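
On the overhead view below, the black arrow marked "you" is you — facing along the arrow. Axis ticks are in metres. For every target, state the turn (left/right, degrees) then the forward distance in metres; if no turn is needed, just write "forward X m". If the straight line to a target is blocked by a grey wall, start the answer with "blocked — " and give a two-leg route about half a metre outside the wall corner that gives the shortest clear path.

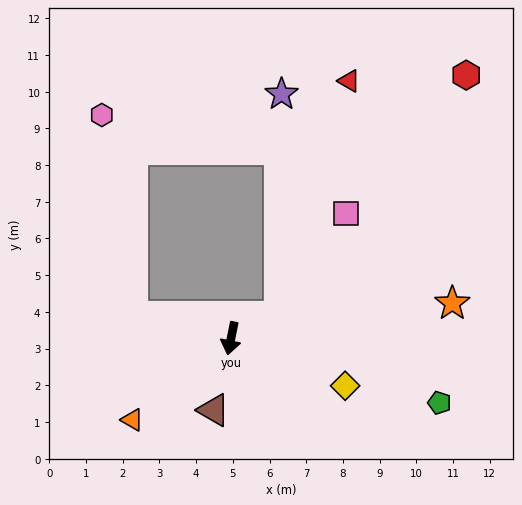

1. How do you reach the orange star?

turn left 110°, forward 6.1 m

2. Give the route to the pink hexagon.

blocked — turn right 91°, forward 2.7 m, then turn right 69°, forward 5.6 m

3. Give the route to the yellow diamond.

turn left 79°, forward 3.4 m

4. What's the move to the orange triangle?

turn right 39°, forward 3.5 m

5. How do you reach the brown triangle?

turn right 2°, forward 2.0 m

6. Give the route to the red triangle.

blocked — turn left 126°, forward 1.5 m, then turn left 49°, forward 6.7 m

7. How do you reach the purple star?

blocked — turn left 126°, forward 1.5 m, then turn left 65°, forward 6.1 m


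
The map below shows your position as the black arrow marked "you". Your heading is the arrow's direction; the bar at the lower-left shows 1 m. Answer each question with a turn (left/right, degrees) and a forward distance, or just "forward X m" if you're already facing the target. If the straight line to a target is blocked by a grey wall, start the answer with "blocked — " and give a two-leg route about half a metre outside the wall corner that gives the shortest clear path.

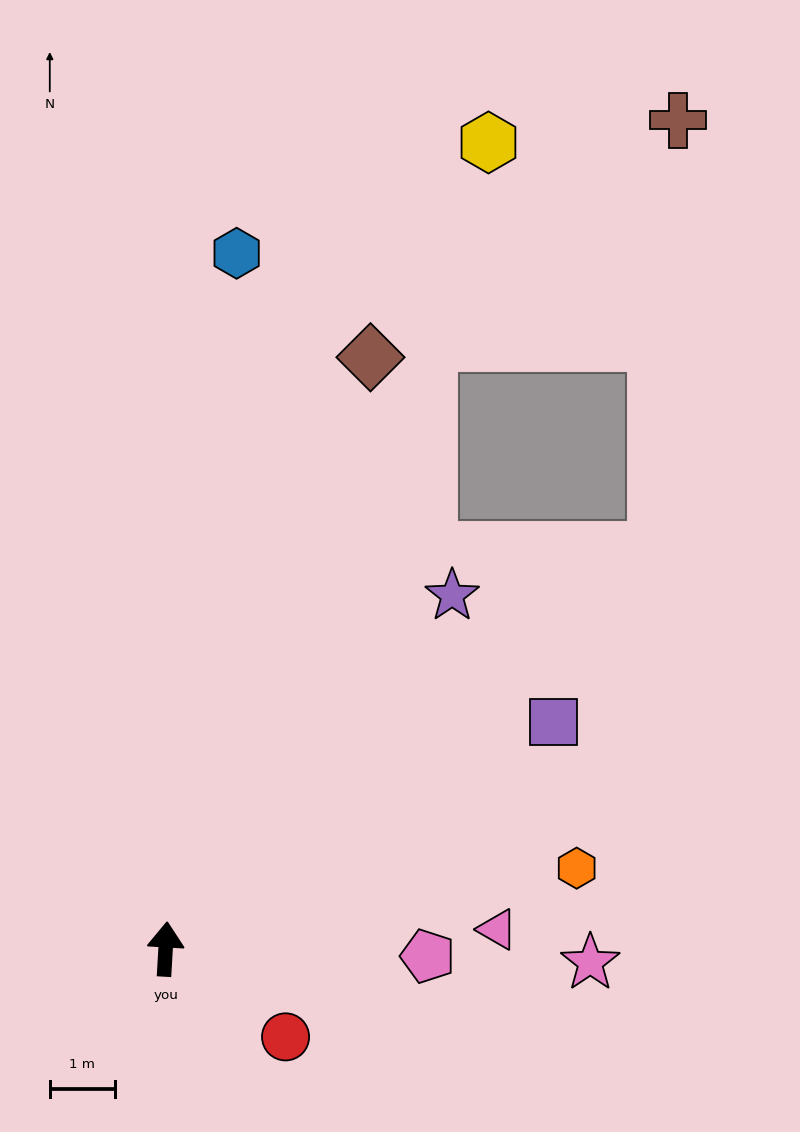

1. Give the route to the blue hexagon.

turn right 3°, forward 10.8 m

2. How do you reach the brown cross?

blocked — turn right 20°, forward 10.2 m, then turn right 25°, forward 5.1 m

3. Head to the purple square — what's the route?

turn right 56°, forward 6.9 m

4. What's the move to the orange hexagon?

turn right 76°, forward 6.4 m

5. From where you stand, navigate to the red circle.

turn right 123°, forward 2.3 m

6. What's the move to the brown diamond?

turn right 16°, forward 9.6 m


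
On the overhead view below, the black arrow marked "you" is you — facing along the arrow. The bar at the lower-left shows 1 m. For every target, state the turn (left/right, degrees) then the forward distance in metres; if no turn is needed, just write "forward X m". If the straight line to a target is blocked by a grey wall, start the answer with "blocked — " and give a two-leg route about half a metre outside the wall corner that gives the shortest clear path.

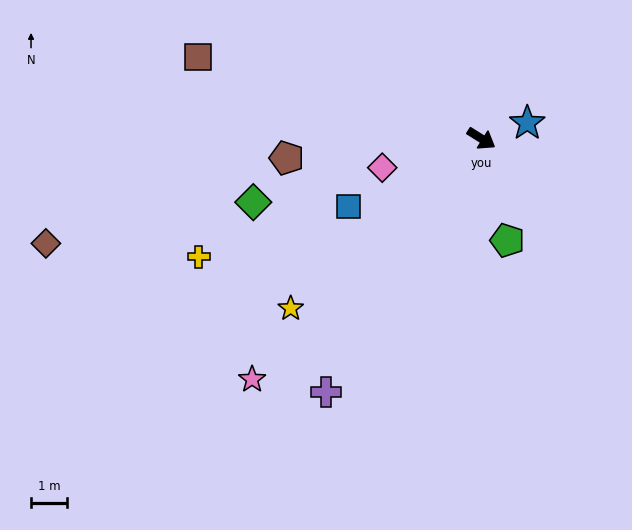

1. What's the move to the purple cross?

turn right 89°, forward 8.2 m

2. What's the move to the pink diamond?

turn right 132°, forward 2.9 m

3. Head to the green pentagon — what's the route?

turn right 44°, forward 2.9 m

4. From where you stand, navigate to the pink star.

turn right 102°, forward 9.2 m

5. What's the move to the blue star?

turn left 51°, forward 1.3 m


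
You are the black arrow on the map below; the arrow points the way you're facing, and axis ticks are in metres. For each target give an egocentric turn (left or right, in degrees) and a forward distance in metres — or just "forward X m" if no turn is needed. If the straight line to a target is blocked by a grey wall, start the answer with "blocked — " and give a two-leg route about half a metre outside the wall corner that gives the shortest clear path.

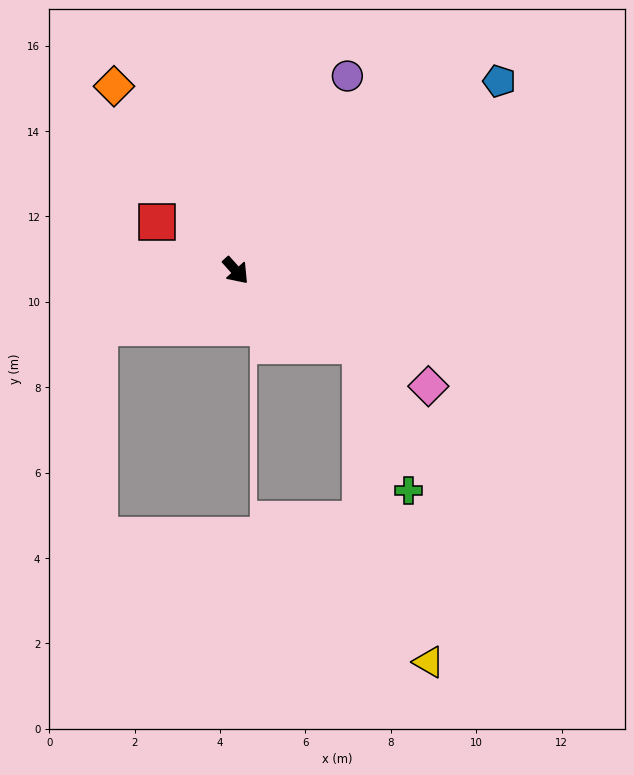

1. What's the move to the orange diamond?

turn left 172°, forward 5.2 m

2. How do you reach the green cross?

blocked — turn left 17°, forward 3.4 m, then turn right 41°, forward 3.6 m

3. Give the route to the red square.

turn right 163°, forward 2.2 m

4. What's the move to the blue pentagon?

turn left 84°, forward 7.6 m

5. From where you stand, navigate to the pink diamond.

turn left 17°, forward 5.3 m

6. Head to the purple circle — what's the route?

turn left 108°, forward 5.3 m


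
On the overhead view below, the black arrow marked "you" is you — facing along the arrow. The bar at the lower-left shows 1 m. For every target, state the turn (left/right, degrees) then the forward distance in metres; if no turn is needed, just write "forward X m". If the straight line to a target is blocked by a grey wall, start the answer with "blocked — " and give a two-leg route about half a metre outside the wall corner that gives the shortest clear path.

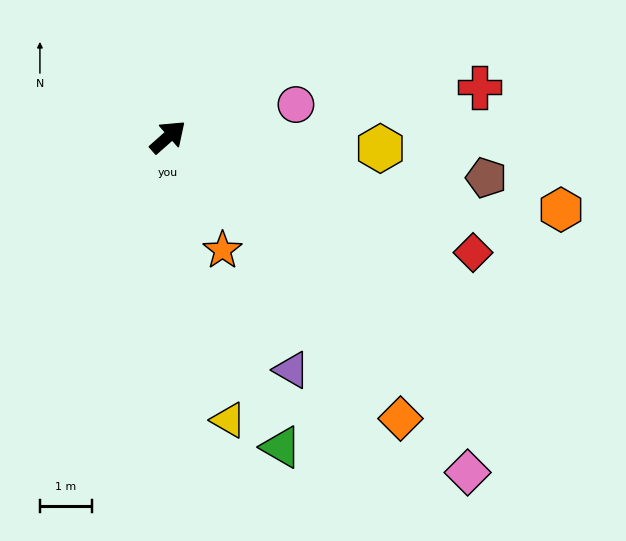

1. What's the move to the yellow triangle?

turn right 119°, forward 5.6 m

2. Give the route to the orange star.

turn right 106°, forward 2.4 m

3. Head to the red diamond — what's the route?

turn right 62°, forward 6.3 m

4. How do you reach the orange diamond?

turn right 92°, forward 7.0 m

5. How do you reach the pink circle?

turn right 27°, forward 2.5 m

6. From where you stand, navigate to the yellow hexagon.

turn right 45°, forward 4.1 m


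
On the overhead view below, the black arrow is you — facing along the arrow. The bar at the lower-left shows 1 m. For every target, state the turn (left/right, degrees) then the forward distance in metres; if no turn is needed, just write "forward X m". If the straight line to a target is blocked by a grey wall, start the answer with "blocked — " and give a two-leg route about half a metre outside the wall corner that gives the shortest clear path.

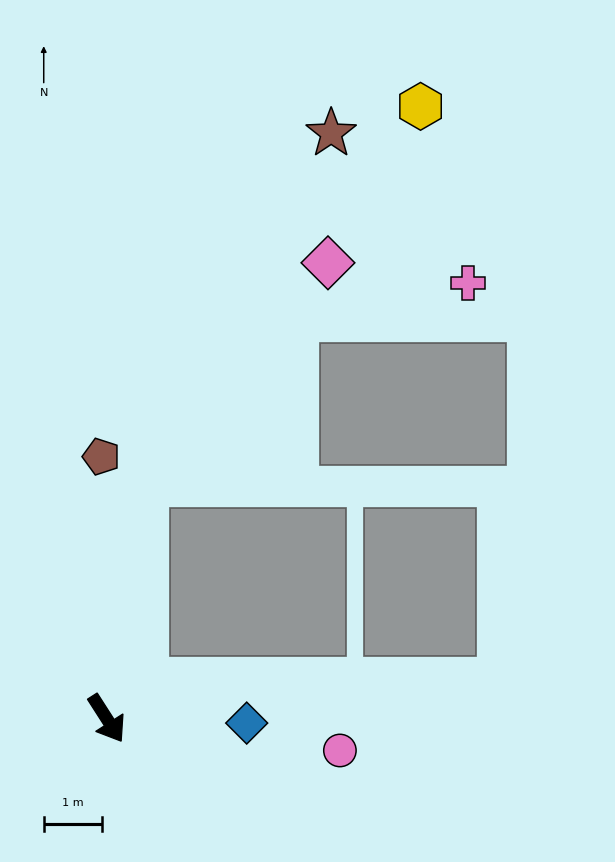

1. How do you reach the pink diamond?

blocked — turn left 138°, forward 4.1 m, then turn right 31°, forward 4.9 m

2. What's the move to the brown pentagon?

turn left 149°, forward 4.5 m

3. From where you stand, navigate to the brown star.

blocked — turn left 138°, forward 4.1 m, then turn right 19°, forward 6.8 m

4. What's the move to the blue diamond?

turn left 56°, forward 2.4 m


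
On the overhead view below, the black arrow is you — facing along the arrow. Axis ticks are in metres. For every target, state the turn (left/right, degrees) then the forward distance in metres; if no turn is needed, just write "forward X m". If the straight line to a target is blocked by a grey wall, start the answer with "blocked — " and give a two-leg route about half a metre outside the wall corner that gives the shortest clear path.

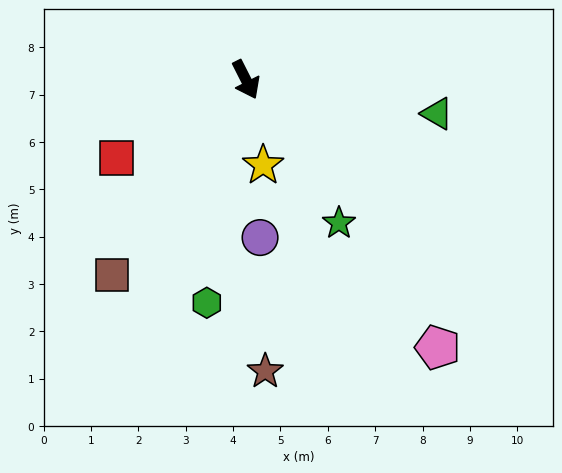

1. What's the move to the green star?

turn left 6°, forward 3.6 m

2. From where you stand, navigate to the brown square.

turn right 61°, forward 5.0 m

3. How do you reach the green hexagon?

turn right 37°, forward 4.8 m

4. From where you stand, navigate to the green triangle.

turn left 53°, forward 4.1 m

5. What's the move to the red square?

turn right 86°, forward 3.2 m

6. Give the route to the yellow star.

turn right 15°, forward 1.8 m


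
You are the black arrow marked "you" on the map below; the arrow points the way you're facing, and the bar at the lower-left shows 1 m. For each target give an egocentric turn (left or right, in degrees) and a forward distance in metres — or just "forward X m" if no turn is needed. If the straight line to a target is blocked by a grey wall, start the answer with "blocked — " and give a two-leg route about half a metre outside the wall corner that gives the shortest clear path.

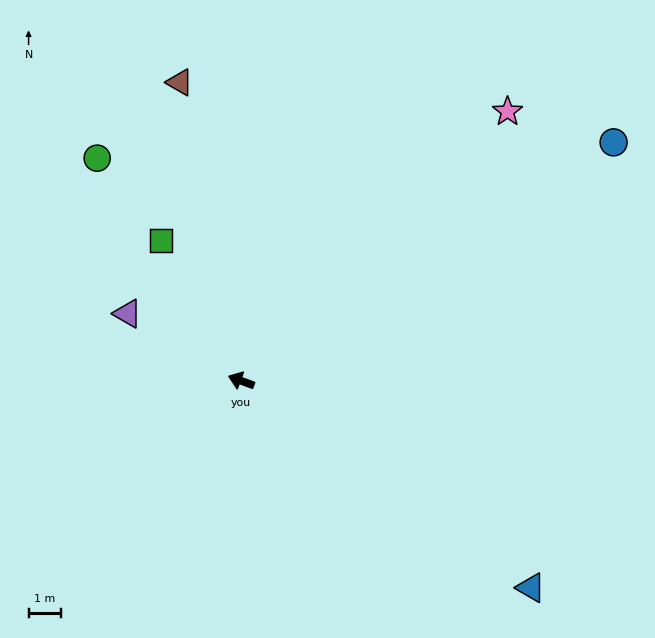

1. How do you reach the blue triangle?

turn left 165°, forward 10.8 m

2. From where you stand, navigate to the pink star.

turn right 114°, forward 11.5 m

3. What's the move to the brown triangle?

turn right 58°, forward 9.3 m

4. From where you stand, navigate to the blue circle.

turn right 127°, forward 13.4 m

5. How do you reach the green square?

turn right 40°, forward 4.9 m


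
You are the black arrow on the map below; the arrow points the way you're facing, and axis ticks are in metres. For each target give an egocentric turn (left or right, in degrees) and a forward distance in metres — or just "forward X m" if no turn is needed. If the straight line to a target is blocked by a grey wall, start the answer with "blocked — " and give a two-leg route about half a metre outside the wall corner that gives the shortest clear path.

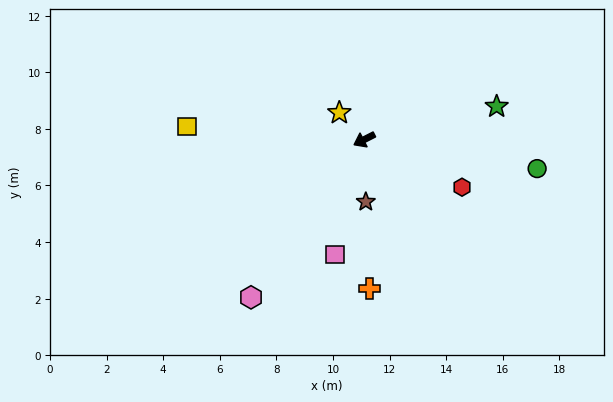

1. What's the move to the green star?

turn left 167°, forward 4.8 m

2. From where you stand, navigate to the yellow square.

turn right 31°, forward 6.3 m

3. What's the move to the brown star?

turn left 64°, forward 2.2 m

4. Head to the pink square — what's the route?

turn left 49°, forward 4.2 m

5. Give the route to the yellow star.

turn right 74°, forward 1.3 m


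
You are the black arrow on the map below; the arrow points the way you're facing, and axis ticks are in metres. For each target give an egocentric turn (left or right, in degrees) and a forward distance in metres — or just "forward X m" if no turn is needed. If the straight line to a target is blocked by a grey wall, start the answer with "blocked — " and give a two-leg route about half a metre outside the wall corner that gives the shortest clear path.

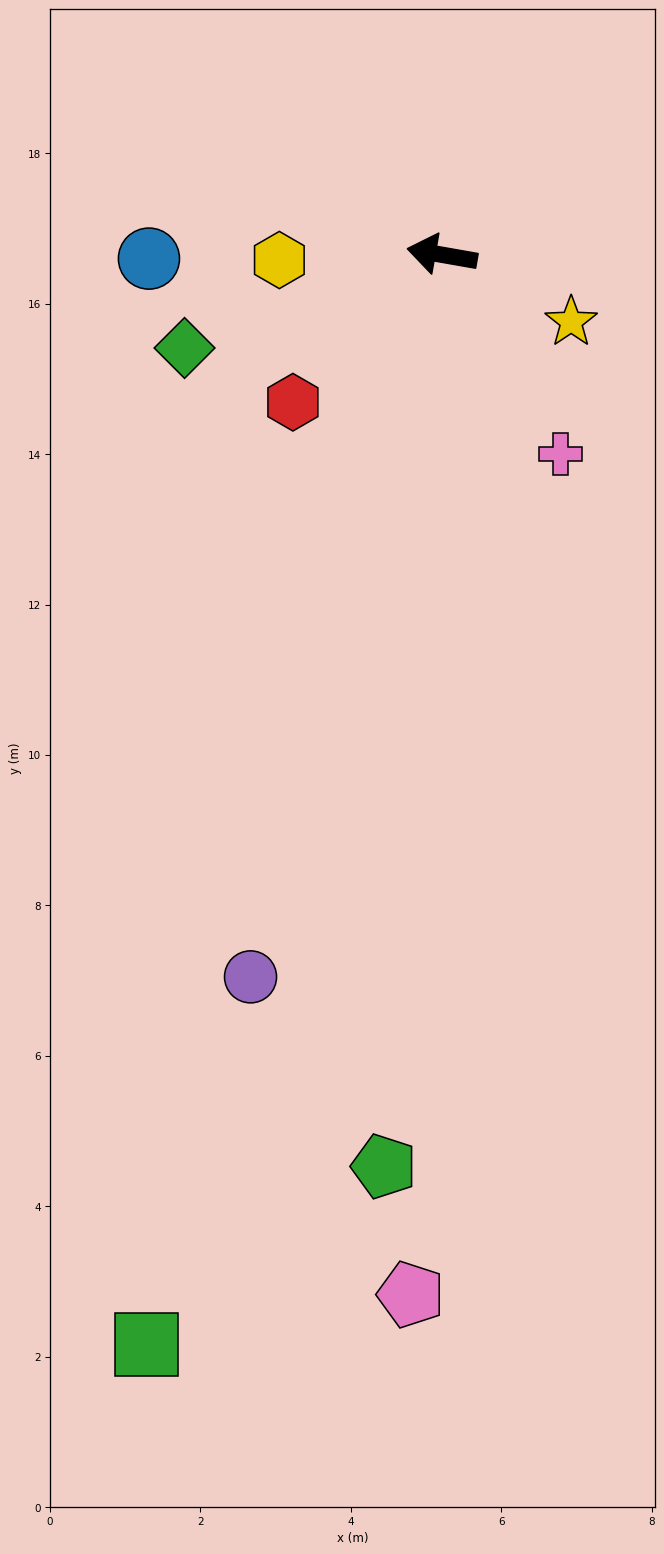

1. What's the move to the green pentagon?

turn left 96°, forward 12.1 m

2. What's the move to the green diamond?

turn left 30°, forward 3.6 m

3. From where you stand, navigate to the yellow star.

turn left 163°, forward 1.9 m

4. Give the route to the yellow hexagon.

turn left 12°, forward 2.2 m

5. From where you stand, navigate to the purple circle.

turn left 85°, forward 9.9 m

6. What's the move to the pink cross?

turn left 131°, forward 3.1 m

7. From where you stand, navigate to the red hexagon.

turn left 55°, forward 2.8 m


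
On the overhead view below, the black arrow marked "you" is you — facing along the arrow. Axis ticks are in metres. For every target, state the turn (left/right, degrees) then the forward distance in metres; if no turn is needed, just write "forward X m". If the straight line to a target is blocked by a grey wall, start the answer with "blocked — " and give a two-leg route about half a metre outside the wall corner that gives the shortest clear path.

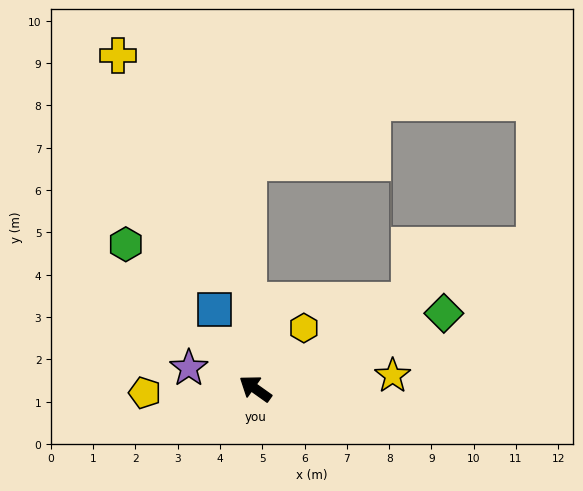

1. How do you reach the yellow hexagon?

turn right 93°, forward 1.8 m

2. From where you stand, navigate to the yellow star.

turn right 139°, forward 3.3 m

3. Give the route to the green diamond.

turn right 123°, forward 4.8 m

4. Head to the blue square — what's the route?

turn right 27°, forward 2.1 m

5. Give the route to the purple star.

turn left 18°, forward 1.6 m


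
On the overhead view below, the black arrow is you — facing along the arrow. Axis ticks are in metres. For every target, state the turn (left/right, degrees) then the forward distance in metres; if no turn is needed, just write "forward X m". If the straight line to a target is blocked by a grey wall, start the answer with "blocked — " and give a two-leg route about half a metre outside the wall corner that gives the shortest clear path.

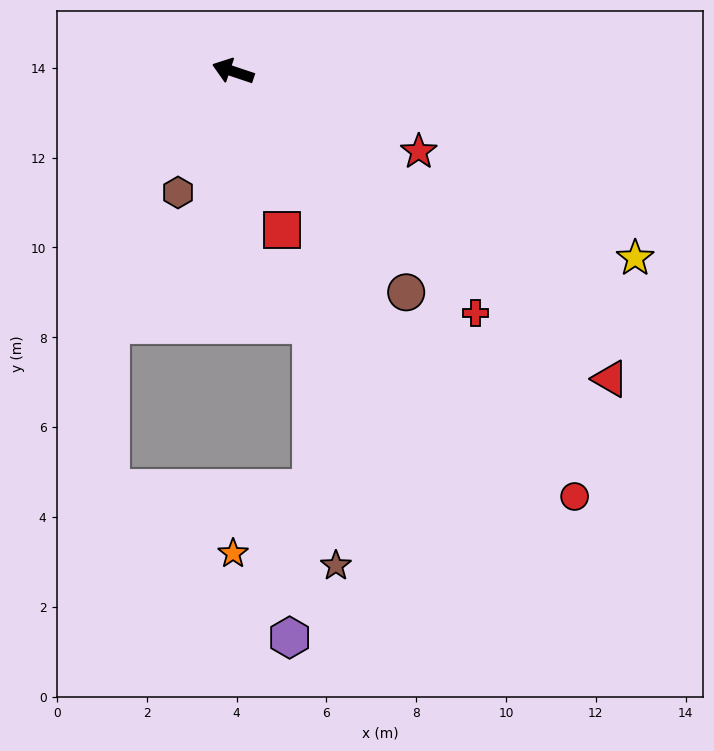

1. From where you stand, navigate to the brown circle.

turn left 147°, forward 6.3 m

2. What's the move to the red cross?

turn left 154°, forward 7.6 m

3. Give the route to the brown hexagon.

turn left 84°, forward 3.0 m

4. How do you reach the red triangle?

turn left 159°, forward 10.8 m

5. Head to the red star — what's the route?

turn left 175°, forward 4.5 m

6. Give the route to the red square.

turn left 126°, forward 3.7 m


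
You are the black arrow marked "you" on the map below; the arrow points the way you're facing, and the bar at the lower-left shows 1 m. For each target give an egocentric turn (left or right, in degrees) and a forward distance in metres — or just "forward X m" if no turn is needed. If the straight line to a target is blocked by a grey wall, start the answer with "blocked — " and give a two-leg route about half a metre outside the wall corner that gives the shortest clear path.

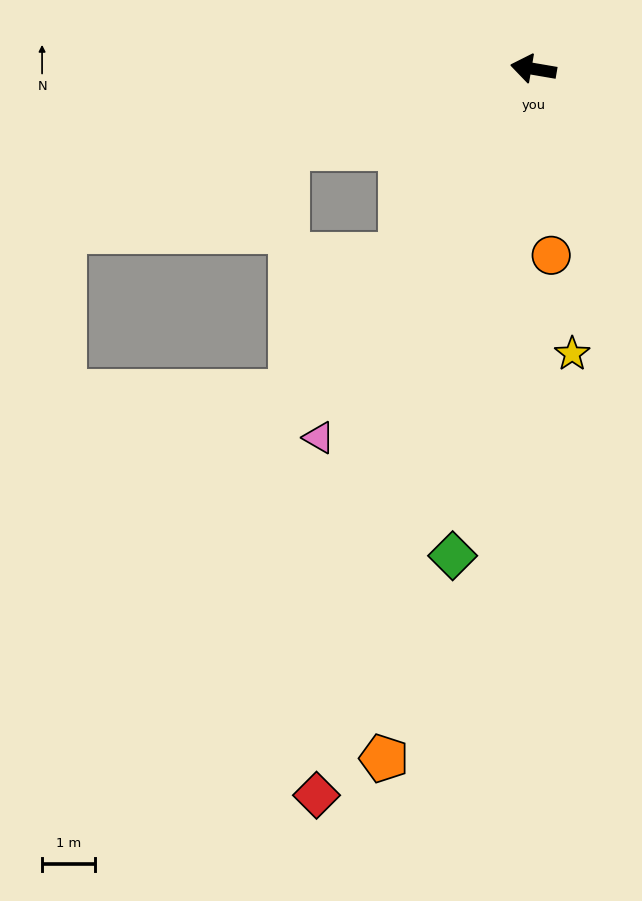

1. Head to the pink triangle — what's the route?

turn left 70°, forward 8.1 m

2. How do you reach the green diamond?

turn left 90°, forward 9.4 m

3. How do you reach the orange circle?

turn left 105°, forward 3.6 m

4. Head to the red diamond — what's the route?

turn left 83°, forward 14.4 m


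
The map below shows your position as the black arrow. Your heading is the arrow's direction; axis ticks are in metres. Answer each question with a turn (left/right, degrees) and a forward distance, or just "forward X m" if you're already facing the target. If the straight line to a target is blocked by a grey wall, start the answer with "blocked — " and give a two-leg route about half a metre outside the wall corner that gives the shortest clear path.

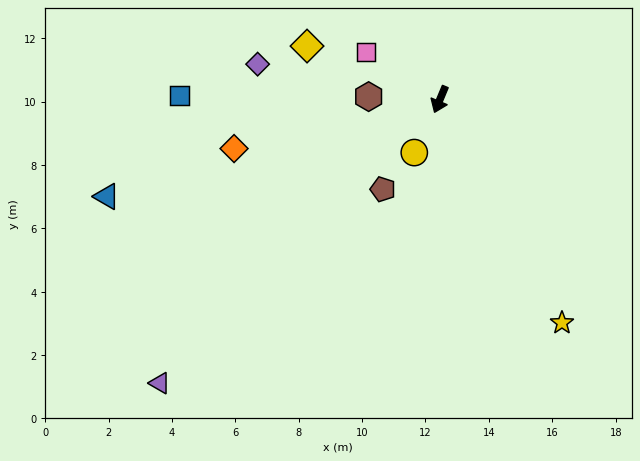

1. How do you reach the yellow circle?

turn right 3°, forward 1.9 m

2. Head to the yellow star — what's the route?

turn left 51°, forward 8.0 m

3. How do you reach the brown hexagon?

turn right 70°, forward 2.3 m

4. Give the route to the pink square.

turn right 100°, forward 2.8 m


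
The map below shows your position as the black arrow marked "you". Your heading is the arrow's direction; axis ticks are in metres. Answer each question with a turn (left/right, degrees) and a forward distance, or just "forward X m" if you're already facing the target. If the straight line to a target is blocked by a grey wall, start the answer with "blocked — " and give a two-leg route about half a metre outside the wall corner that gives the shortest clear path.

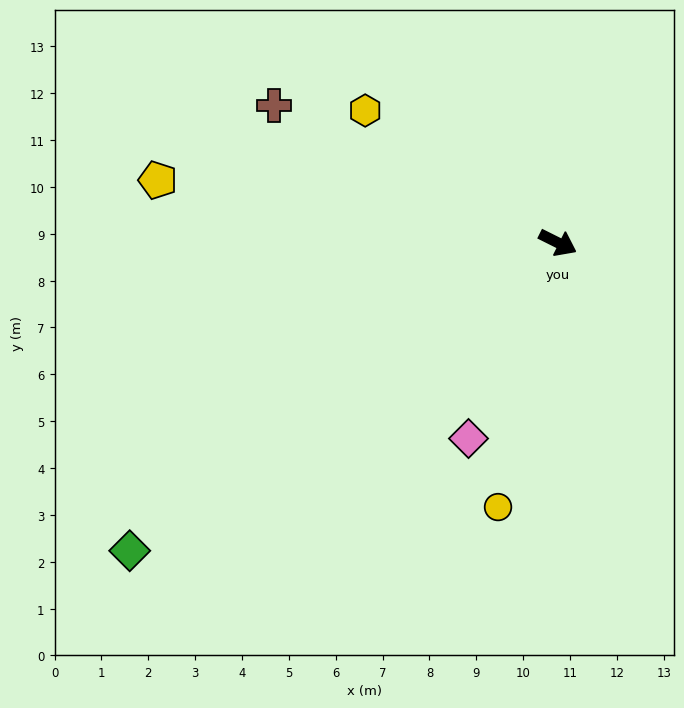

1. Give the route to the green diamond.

turn right 118°, forward 11.3 m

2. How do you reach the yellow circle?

turn right 76°, forward 5.8 m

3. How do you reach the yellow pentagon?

turn right 162°, forward 8.6 m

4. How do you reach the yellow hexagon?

turn left 172°, forward 5.0 m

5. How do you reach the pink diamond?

turn right 88°, forward 4.6 m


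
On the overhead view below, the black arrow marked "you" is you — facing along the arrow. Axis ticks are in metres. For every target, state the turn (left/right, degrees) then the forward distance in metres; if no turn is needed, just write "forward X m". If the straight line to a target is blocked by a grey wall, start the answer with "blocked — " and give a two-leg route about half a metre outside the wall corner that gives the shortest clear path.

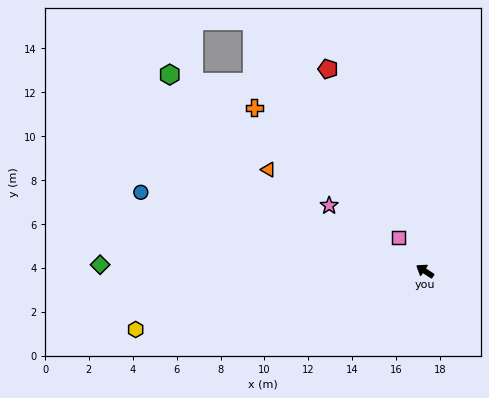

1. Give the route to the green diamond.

turn left 32°, forward 14.8 m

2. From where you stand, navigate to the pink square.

turn right 18°, forward 1.9 m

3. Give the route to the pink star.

forward 5.3 m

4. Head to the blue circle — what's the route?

turn left 18°, forward 13.4 m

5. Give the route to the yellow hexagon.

turn left 45°, forward 13.5 m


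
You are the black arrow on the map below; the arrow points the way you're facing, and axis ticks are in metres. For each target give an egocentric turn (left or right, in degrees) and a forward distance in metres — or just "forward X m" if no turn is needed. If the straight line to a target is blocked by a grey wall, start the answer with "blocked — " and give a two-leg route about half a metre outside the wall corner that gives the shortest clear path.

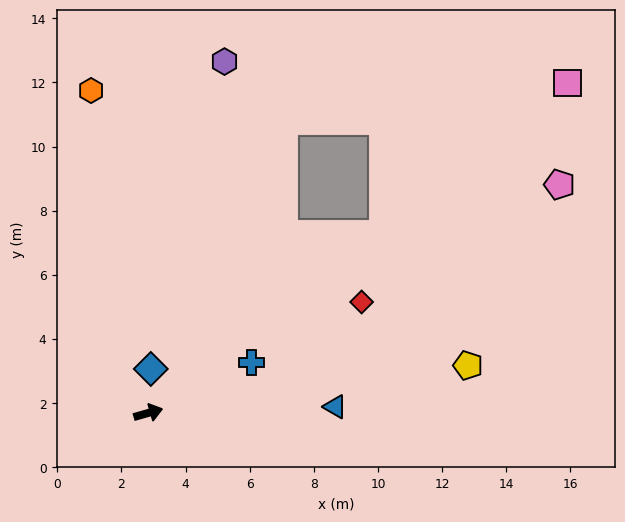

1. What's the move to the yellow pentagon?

turn right 8°, forward 10.1 m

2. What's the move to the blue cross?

turn left 10°, forward 3.6 m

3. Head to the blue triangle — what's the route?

turn right 14°, forward 5.8 m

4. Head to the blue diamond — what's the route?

turn left 71°, forward 1.4 m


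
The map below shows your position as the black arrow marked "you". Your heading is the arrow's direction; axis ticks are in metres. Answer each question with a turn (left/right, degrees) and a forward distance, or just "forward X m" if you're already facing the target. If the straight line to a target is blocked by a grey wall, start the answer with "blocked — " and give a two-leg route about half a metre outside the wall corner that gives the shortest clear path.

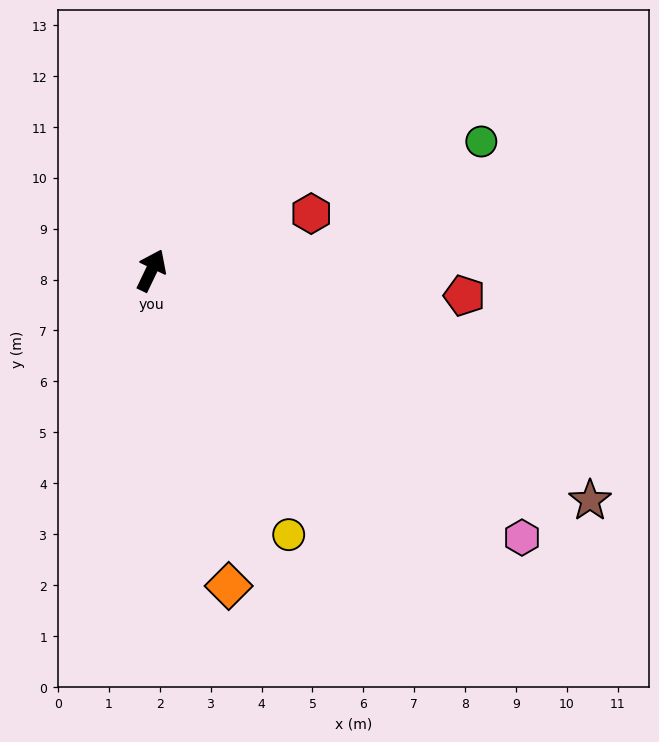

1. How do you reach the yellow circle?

turn right 127°, forward 5.9 m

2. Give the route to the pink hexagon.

turn right 100°, forward 9.0 m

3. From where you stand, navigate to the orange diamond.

turn right 141°, forward 6.4 m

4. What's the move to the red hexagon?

turn right 45°, forward 3.3 m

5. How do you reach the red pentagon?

turn right 69°, forward 6.2 m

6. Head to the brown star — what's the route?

turn right 92°, forward 9.7 m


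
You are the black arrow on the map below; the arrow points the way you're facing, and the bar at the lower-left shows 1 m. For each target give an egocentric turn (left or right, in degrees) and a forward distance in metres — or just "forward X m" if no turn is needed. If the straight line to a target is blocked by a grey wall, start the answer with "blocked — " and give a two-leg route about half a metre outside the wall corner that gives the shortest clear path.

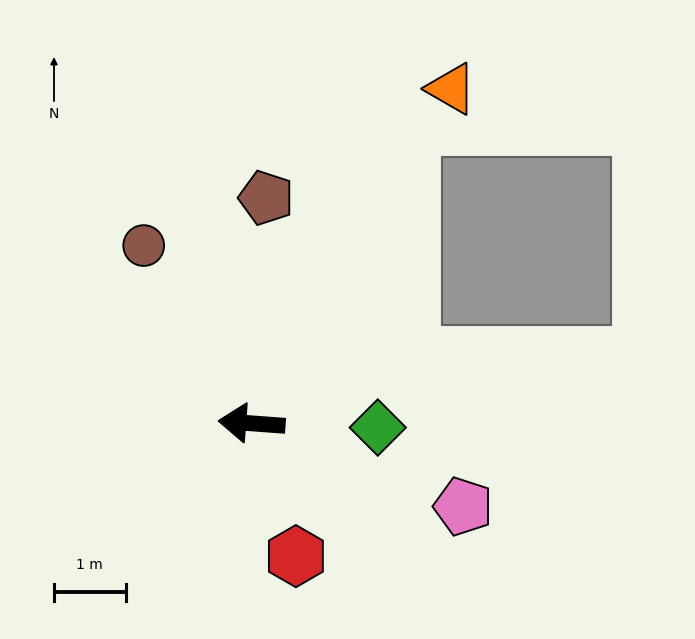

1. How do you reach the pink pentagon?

turn left 163°, forward 3.2 m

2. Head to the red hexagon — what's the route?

turn left 113°, forward 2.0 m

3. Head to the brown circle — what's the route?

turn right 55°, forward 2.9 m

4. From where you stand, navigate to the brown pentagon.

turn right 89°, forward 3.2 m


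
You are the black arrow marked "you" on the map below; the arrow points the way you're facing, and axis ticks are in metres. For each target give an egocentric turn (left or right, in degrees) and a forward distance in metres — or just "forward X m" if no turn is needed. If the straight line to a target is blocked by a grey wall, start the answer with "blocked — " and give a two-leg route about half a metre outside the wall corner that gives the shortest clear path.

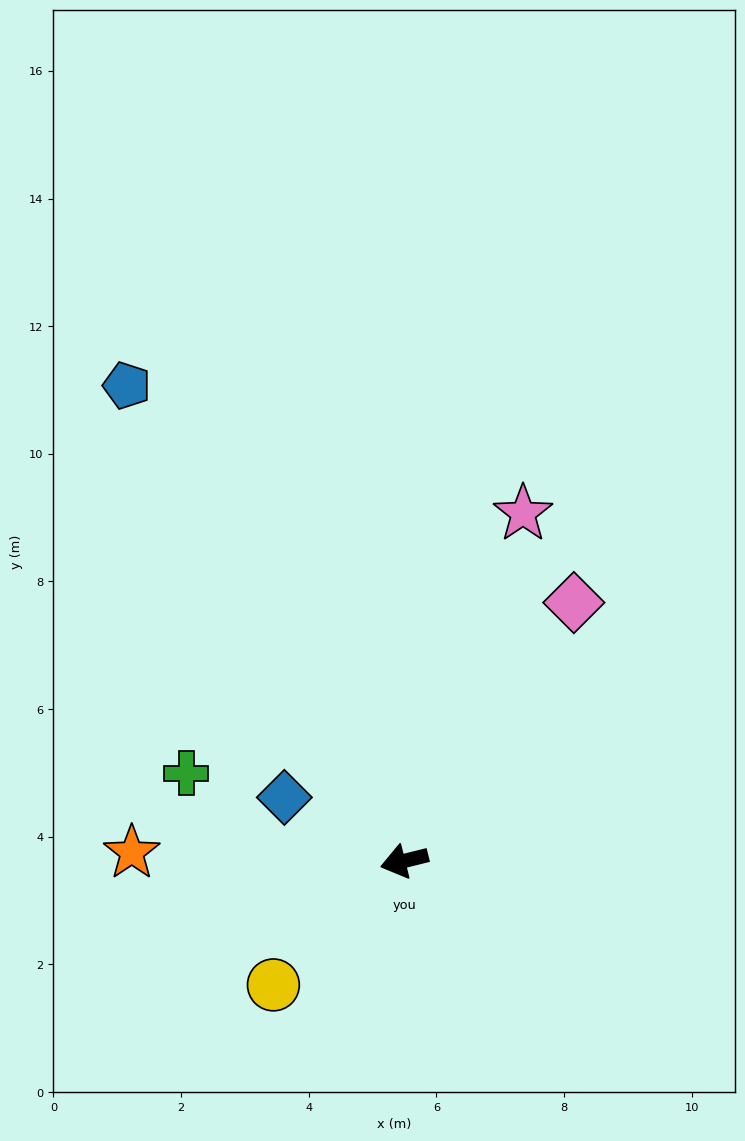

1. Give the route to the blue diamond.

turn right 42°, forward 2.1 m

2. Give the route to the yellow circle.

turn left 30°, forward 2.8 m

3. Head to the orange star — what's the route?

turn right 16°, forward 4.3 m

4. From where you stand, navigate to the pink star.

turn right 123°, forward 5.8 m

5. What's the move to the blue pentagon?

turn right 74°, forward 8.6 m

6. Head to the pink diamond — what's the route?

turn right 137°, forward 4.8 m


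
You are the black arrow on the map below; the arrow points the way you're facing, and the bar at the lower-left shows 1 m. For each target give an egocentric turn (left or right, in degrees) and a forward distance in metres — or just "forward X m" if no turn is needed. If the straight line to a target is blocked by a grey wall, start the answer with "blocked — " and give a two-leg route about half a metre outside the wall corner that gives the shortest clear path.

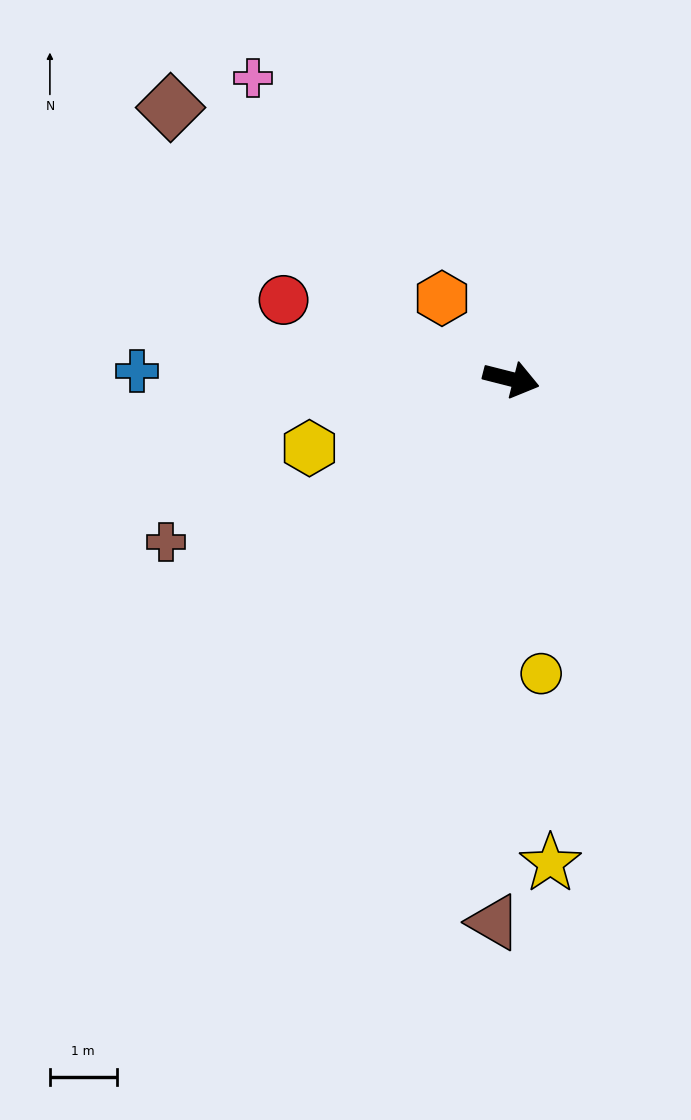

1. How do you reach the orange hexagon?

turn left 145°, forward 1.6 m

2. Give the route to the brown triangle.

turn right 78°, forward 8.1 m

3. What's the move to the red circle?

turn left 175°, forward 3.6 m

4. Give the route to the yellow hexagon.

turn right 147°, forward 3.2 m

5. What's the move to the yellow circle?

turn right 70°, forward 4.4 m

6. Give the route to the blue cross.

turn right 167°, forward 5.6 m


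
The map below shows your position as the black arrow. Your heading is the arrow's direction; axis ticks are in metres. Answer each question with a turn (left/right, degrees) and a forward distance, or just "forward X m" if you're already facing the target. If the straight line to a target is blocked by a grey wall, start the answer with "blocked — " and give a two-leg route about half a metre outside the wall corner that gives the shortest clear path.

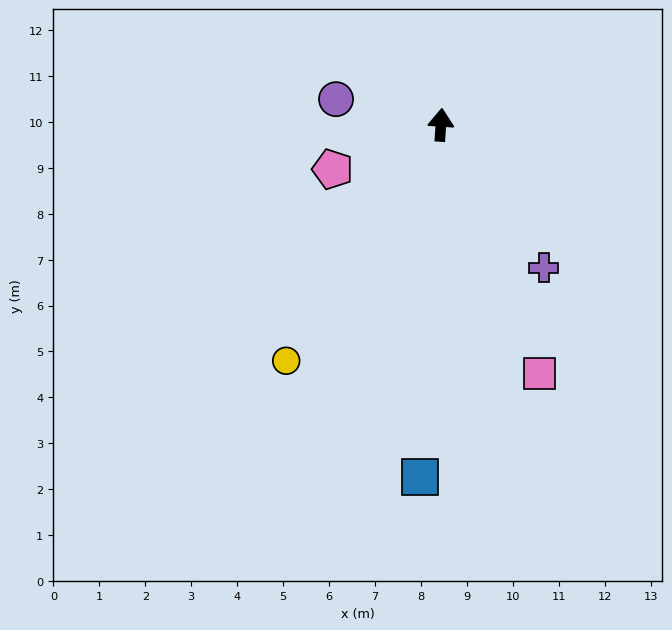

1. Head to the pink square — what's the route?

turn right 155°, forward 5.8 m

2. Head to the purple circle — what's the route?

turn left 80°, forward 2.3 m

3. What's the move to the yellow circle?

turn left 151°, forward 6.1 m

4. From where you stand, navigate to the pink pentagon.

turn left 116°, forward 2.5 m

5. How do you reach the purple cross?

turn right 140°, forward 3.8 m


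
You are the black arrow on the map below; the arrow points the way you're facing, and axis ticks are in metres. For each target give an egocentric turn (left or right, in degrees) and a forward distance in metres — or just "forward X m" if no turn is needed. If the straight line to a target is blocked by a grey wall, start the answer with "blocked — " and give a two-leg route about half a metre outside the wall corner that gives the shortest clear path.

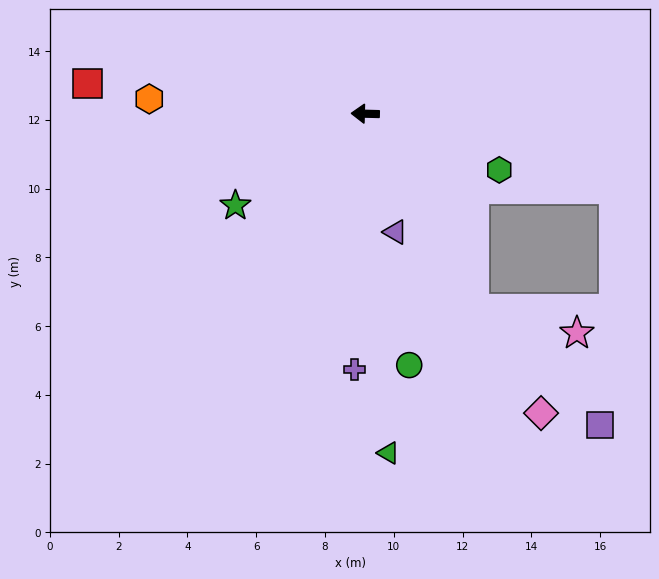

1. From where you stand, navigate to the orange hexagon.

turn right 2°, forward 6.3 m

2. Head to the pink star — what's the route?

blocked — turn left 121°, forward 6.5 m, then turn left 47°, forward 3.1 m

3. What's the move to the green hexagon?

turn left 159°, forward 4.2 m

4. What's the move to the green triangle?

turn left 95°, forward 9.9 m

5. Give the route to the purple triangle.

turn left 106°, forward 3.6 m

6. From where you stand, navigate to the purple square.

blocked — turn left 121°, forward 6.5 m, then turn left 18°, forward 5.0 m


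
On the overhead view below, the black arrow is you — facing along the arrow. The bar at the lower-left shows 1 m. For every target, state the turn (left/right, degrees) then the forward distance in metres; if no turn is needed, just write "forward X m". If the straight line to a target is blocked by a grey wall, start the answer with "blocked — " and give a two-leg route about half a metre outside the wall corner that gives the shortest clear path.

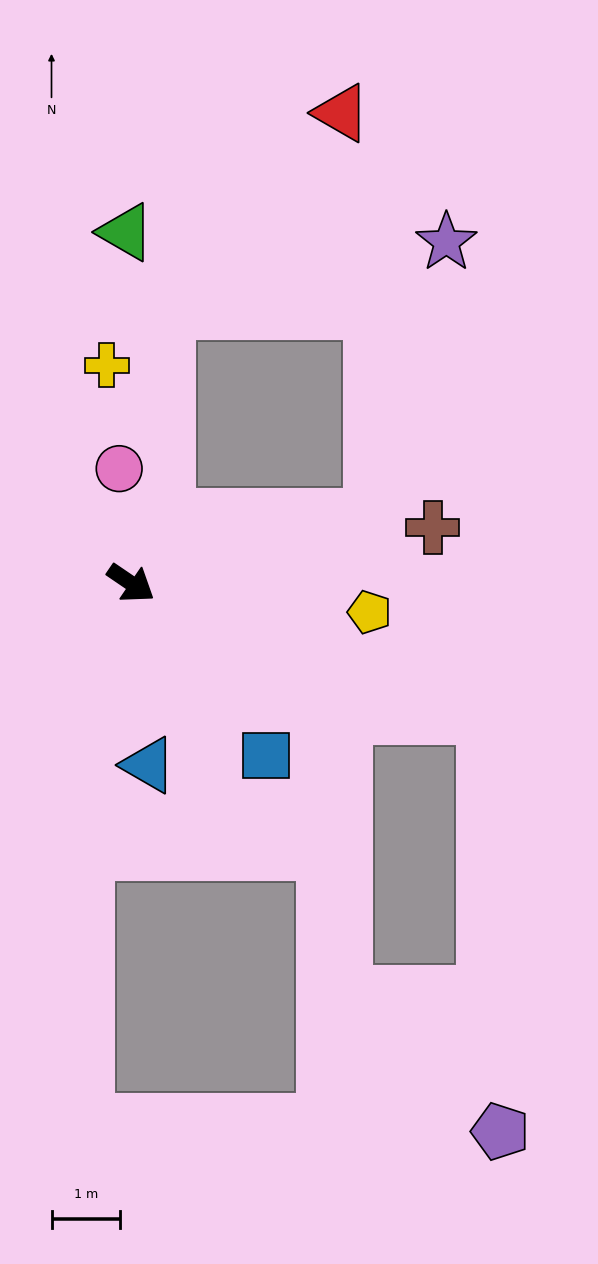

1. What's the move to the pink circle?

turn left 130°, forward 1.7 m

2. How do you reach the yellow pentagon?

turn left 27°, forward 3.5 m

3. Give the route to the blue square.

turn right 18°, forward 3.2 m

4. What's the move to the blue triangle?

turn right 50°, forward 2.6 m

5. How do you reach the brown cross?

turn left 45°, forward 4.4 m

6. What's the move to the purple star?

blocked — turn left 49°, forward 3.6 m, then turn left 60°, forward 4.1 m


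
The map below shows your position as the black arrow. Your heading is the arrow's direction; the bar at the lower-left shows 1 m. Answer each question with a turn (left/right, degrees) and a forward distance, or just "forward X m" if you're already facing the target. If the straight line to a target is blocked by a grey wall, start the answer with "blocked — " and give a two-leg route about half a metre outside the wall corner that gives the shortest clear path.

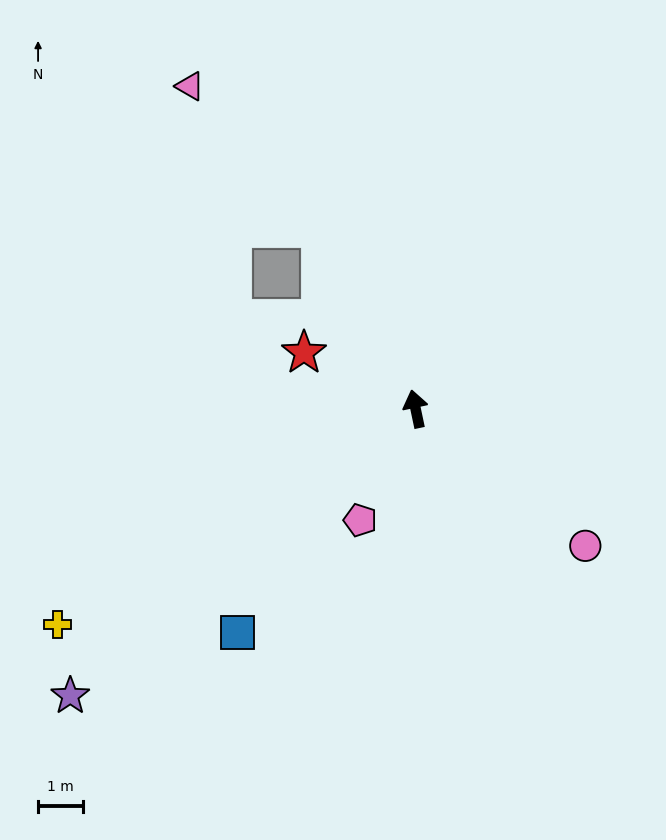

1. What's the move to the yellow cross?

turn left 109°, forward 9.3 m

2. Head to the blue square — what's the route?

turn left 130°, forward 6.4 m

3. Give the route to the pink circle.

turn right 141°, forward 4.8 m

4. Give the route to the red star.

turn left 51°, forward 2.8 m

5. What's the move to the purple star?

turn left 118°, forward 10.0 m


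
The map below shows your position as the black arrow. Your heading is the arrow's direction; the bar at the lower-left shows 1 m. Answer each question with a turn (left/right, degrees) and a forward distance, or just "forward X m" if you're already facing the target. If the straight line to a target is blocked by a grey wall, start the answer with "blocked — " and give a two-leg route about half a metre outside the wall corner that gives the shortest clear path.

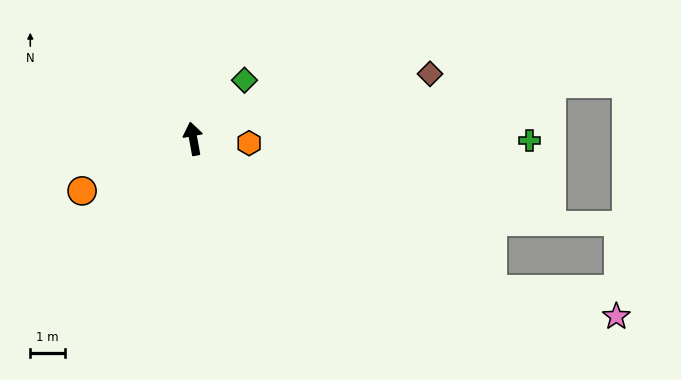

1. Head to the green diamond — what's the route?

turn right 51°, forward 2.2 m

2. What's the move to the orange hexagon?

turn right 105°, forward 1.6 m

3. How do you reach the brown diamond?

turn right 85°, forward 7.0 m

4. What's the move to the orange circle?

turn left 105°, forward 3.5 m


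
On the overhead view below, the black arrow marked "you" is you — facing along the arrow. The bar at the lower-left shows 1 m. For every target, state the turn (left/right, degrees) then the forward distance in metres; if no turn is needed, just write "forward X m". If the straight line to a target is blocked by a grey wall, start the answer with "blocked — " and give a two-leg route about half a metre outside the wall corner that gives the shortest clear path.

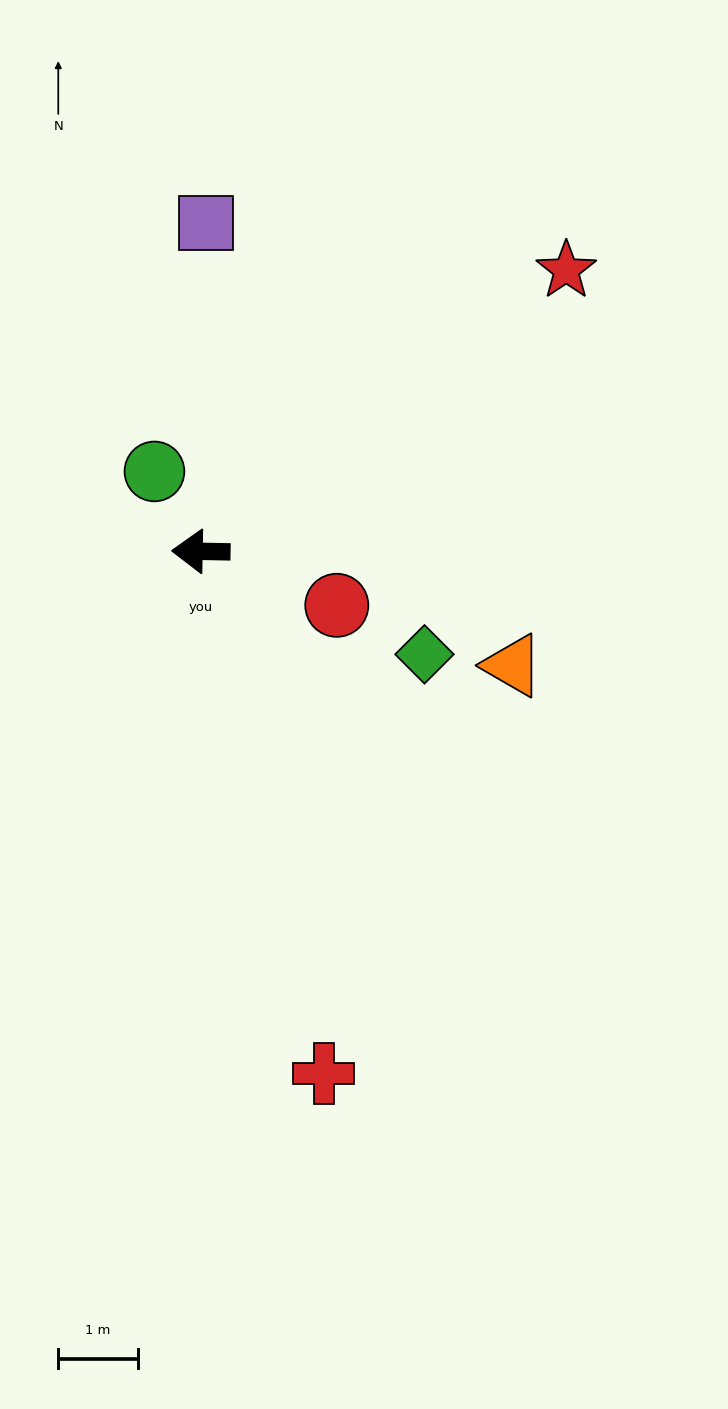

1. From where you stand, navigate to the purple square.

turn right 90°, forward 4.1 m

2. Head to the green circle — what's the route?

turn right 59°, forward 1.2 m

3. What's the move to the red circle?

turn left 159°, forward 1.8 m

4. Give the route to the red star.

turn right 141°, forward 5.8 m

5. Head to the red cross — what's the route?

turn left 104°, forward 6.7 m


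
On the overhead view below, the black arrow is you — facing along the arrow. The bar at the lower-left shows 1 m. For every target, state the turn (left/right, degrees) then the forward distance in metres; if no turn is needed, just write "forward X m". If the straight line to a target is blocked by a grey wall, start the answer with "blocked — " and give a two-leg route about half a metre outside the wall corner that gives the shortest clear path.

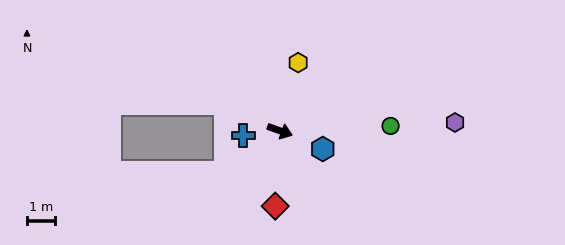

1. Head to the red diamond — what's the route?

turn right 74°, forward 2.7 m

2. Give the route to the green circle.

turn left 22°, forward 3.9 m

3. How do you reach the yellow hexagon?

turn left 95°, forward 2.5 m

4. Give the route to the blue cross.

turn right 153°, forward 1.3 m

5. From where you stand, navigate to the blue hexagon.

turn right 3°, forward 1.7 m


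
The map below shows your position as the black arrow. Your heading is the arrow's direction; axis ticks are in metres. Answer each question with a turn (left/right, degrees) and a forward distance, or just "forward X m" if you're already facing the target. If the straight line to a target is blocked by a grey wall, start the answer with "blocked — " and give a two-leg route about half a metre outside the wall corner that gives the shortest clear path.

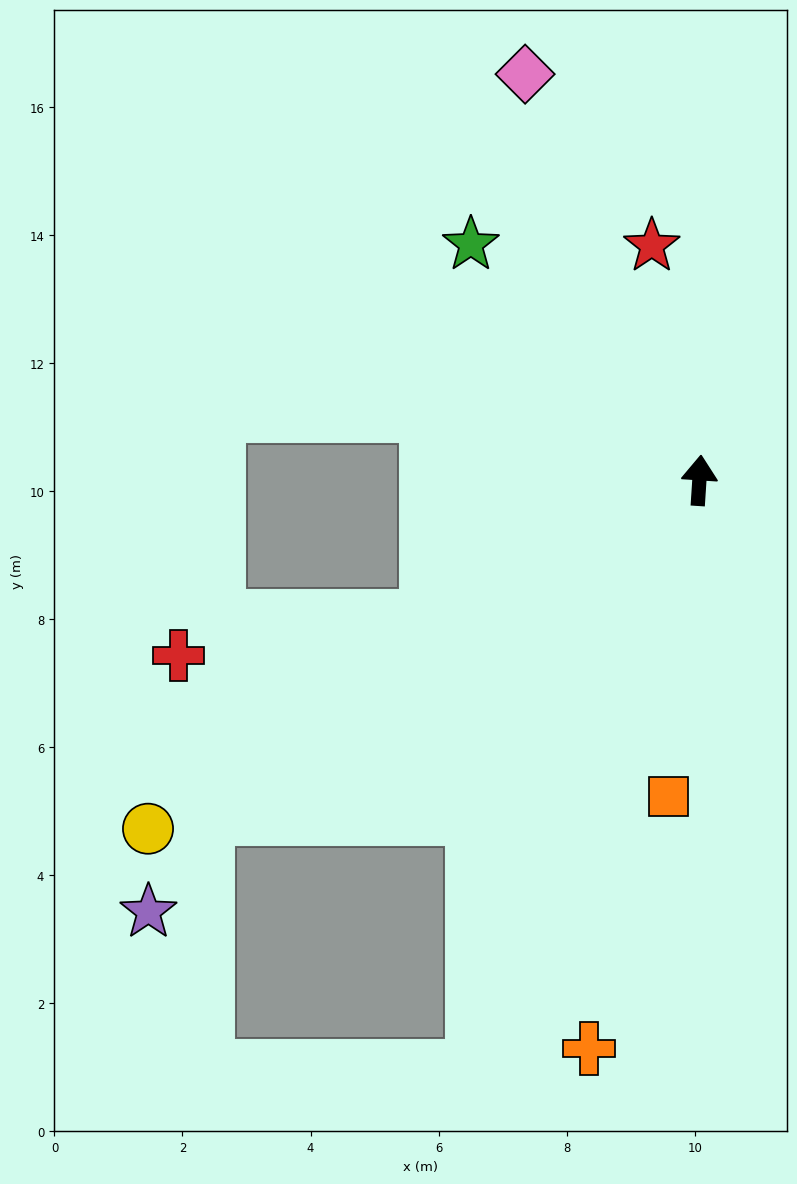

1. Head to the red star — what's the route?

turn left 15°, forward 3.7 m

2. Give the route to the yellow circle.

turn left 126°, forward 10.2 m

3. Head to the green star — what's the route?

turn left 48°, forward 5.1 m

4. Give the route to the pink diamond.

turn left 27°, forward 6.9 m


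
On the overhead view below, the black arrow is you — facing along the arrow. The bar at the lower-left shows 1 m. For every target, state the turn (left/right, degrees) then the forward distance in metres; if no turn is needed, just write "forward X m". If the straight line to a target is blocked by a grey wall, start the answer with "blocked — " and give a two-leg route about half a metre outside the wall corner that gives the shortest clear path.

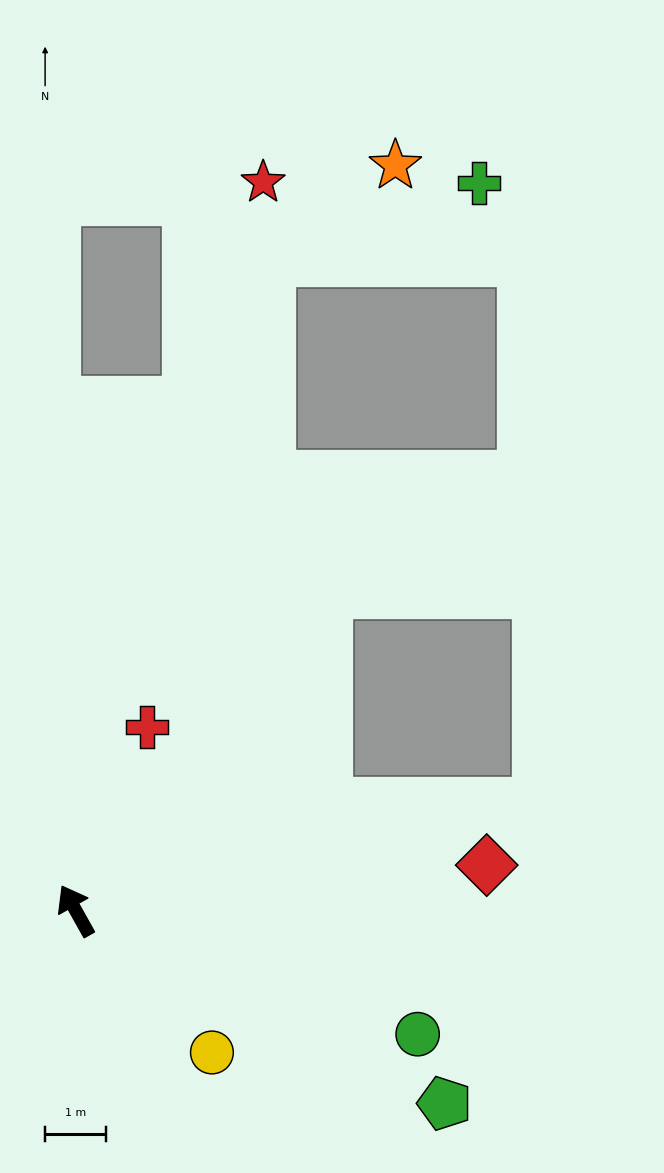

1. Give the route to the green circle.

turn right 139°, forward 6.0 m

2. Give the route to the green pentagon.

turn right 147°, forward 6.9 m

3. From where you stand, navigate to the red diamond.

turn right 113°, forward 6.8 m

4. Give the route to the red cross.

turn right 51°, forward 3.3 m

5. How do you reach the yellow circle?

turn right 165°, forward 3.3 m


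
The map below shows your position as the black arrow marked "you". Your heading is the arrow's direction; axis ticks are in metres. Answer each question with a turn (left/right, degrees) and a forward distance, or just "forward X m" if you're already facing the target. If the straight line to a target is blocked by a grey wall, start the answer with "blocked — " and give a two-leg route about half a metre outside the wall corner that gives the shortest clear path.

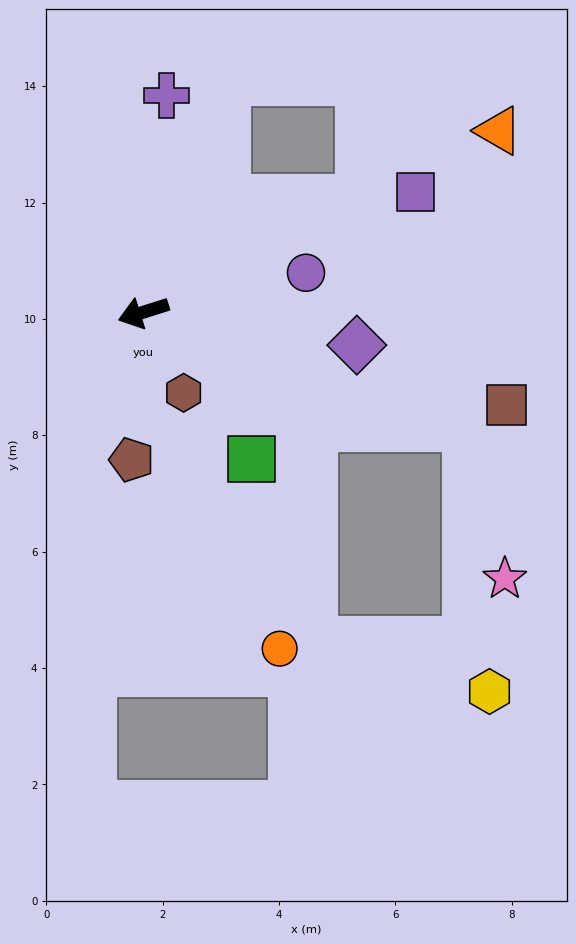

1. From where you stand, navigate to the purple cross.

turn right 114°, forward 3.7 m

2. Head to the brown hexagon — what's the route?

turn left 99°, forward 1.5 m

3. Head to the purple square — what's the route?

turn right 174°, forward 5.1 m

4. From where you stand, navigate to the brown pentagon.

turn left 68°, forward 2.5 m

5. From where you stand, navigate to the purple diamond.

turn left 154°, forward 3.7 m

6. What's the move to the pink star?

blocked — turn left 143°, forward 5.9 m, then turn right 56°, forward 2.7 m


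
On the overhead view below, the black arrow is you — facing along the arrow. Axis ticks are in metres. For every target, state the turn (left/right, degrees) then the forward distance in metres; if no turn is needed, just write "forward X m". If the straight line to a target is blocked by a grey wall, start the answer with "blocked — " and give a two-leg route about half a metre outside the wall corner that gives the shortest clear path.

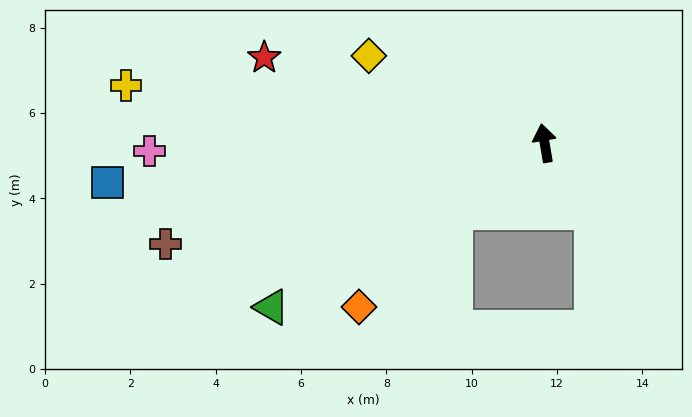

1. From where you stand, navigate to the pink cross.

turn left 82°, forward 9.3 m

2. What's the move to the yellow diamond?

turn left 54°, forward 4.6 m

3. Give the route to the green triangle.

turn left 111°, forward 7.5 m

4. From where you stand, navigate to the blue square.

turn left 86°, forward 10.3 m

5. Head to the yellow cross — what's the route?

turn left 72°, forward 9.9 m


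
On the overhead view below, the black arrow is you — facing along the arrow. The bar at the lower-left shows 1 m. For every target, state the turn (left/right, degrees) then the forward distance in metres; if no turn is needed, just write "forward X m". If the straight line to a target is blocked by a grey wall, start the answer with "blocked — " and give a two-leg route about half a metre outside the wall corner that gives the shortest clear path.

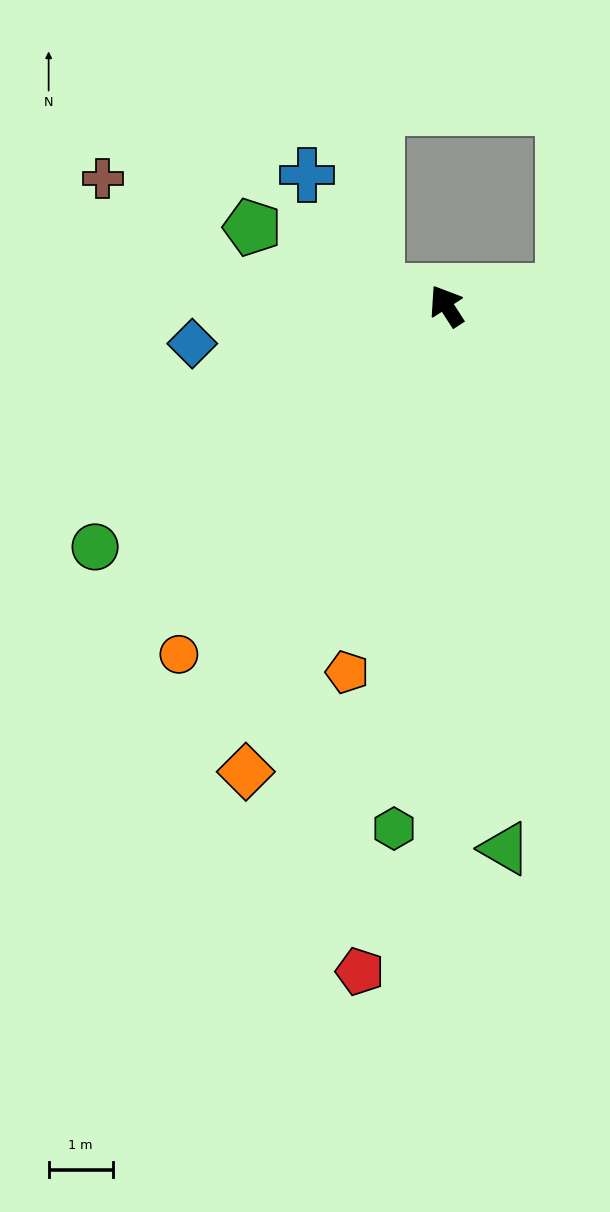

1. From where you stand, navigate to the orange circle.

turn left 110°, forward 6.9 m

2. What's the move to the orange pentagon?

turn left 132°, forward 5.9 m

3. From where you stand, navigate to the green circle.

turn left 92°, forward 6.6 m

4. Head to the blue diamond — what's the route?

turn left 66°, forward 4.0 m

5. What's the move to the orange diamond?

turn left 124°, forward 7.9 m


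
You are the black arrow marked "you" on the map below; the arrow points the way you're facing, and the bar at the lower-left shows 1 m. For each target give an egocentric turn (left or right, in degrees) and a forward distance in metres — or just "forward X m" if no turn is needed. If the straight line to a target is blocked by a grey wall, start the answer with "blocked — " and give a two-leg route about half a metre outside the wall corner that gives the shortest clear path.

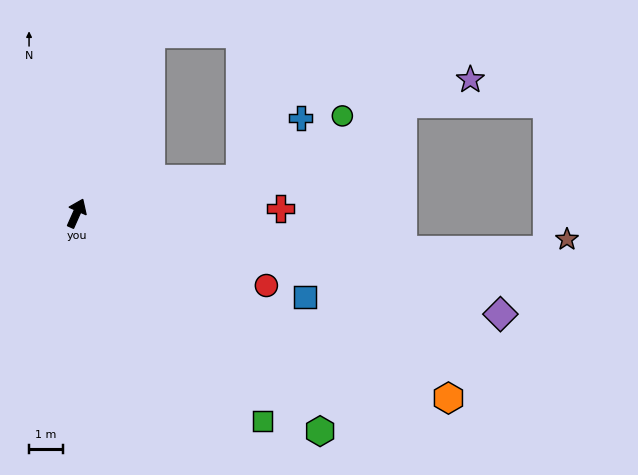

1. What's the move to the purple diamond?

turn right 79°, forward 13.0 m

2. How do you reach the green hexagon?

turn right 108°, forward 9.7 m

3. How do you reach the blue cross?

blocked — turn right 54°, forward 5.0 m, then turn left 33°, forward 2.6 m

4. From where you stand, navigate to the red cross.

turn right 65°, forward 6.1 m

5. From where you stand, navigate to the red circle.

turn right 87°, forward 6.0 m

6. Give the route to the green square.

turn right 114°, forward 8.3 m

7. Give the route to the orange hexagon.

turn right 93°, forward 12.4 m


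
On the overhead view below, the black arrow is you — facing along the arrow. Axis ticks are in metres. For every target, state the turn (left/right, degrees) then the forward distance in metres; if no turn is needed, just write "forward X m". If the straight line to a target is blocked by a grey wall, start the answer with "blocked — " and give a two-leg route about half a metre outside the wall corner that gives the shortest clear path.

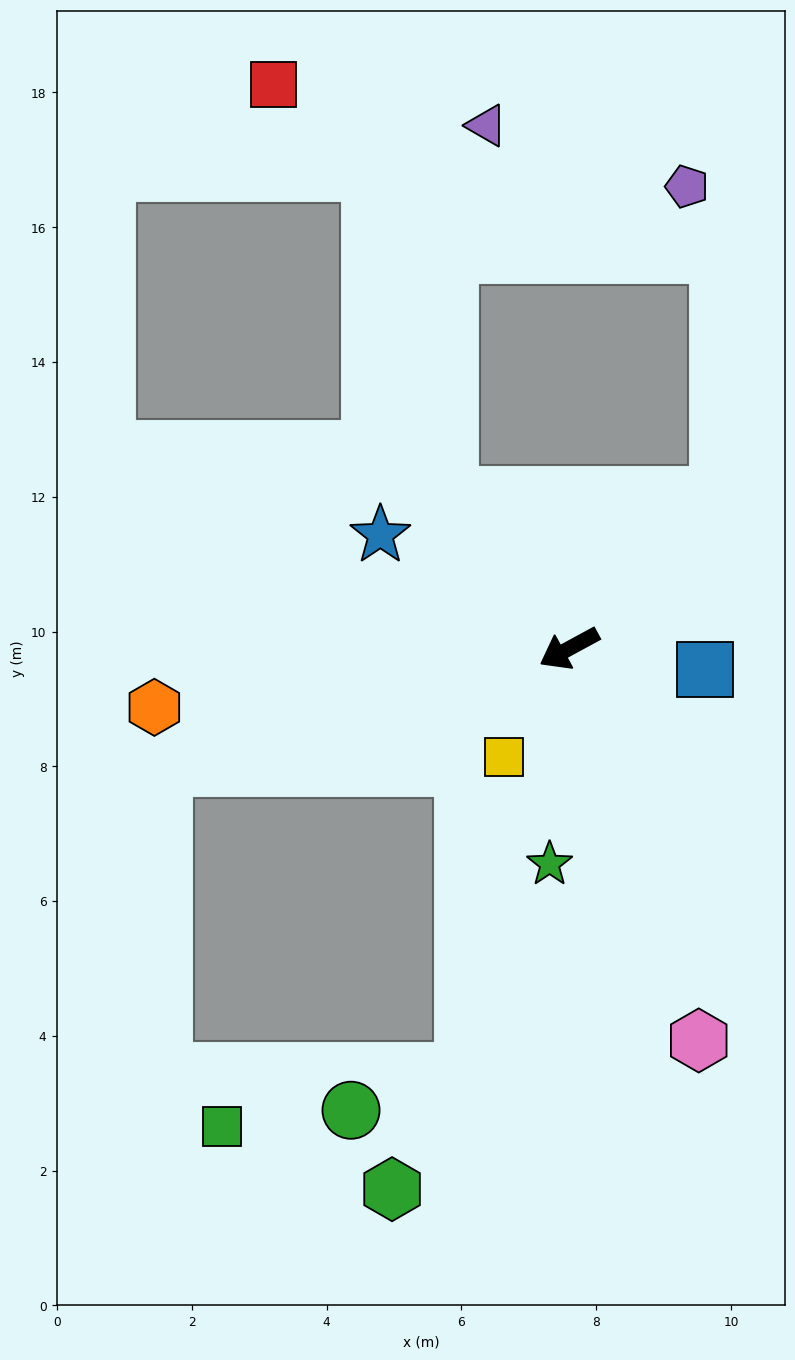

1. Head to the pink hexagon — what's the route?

turn left 80°, forward 6.1 m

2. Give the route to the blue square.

turn left 143°, forward 2.0 m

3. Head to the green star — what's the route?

turn left 56°, forward 3.2 m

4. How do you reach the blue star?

turn right 60°, forward 3.3 m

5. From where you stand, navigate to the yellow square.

turn left 30°, forward 1.9 m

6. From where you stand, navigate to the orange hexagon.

turn right 20°, forward 6.2 m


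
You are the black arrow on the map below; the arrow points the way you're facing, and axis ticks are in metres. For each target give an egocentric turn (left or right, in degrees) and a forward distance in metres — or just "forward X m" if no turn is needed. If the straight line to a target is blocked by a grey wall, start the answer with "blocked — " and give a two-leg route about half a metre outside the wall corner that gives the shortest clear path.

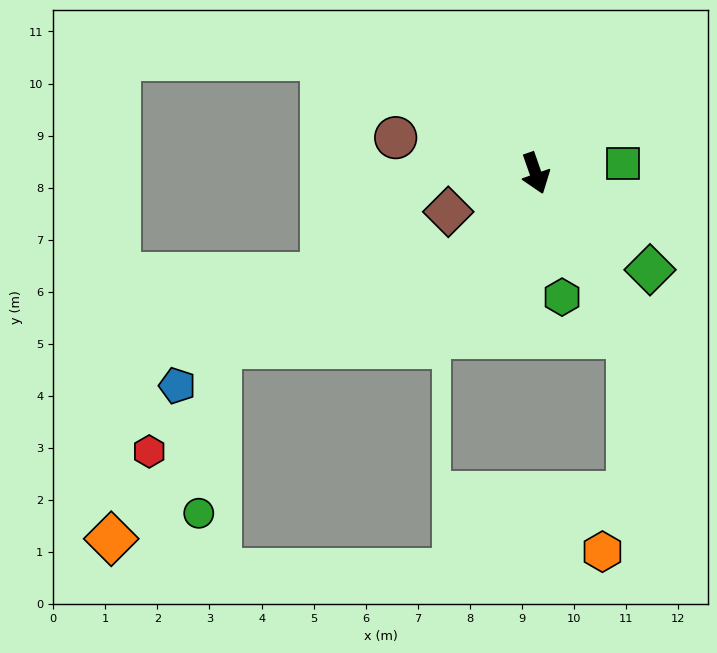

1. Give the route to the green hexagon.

turn right 7°, forward 2.4 m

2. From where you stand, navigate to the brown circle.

turn right 124°, forward 2.8 m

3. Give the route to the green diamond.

turn left 31°, forward 2.9 m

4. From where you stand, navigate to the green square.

turn left 77°, forward 1.7 m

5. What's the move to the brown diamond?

turn right 85°, forward 1.8 m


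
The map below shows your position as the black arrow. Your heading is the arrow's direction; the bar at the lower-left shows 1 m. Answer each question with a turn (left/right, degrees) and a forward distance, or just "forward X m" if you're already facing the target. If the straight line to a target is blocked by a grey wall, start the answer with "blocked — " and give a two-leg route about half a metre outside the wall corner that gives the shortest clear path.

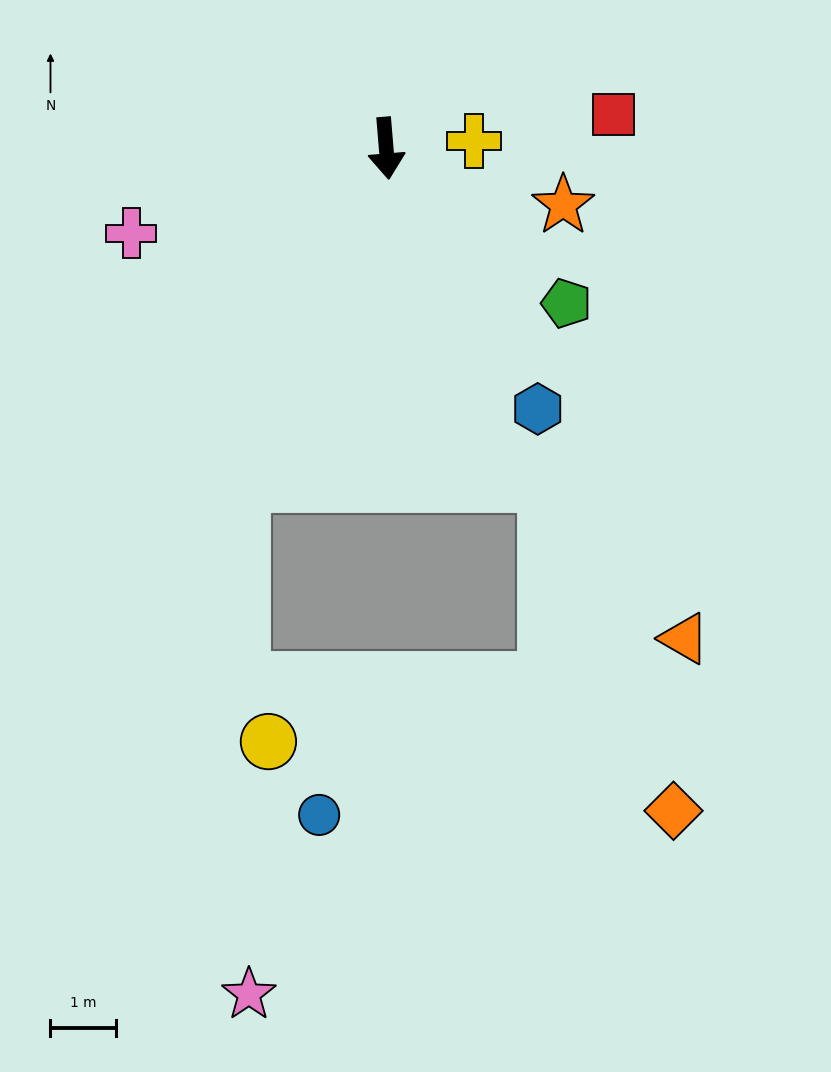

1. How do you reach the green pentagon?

turn left 45°, forward 3.6 m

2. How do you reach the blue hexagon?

turn left 25°, forward 4.6 m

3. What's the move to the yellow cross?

turn left 90°, forward 1.3 m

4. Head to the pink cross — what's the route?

turn right 76°, forward 4.1 m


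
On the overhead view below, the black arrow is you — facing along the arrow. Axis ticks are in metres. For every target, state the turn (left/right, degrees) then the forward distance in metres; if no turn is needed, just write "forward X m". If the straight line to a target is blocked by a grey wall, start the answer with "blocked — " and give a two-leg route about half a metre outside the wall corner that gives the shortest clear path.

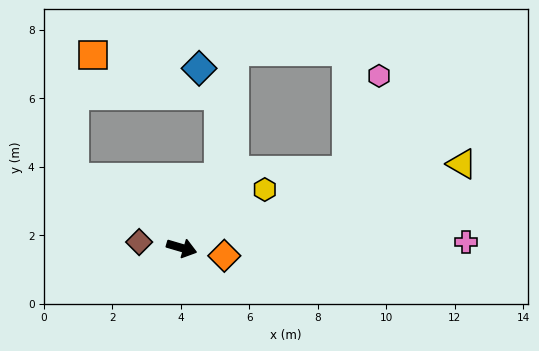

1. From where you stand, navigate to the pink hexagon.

blocked — turn left 42°, forward 5.3 m, then turn left 45°, forward 2.9 m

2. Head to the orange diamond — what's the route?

turn left 6°, forward 1.3 m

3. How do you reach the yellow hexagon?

turn left 51°, forward 3.0 m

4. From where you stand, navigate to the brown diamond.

turn right 171°, forward 1.3 m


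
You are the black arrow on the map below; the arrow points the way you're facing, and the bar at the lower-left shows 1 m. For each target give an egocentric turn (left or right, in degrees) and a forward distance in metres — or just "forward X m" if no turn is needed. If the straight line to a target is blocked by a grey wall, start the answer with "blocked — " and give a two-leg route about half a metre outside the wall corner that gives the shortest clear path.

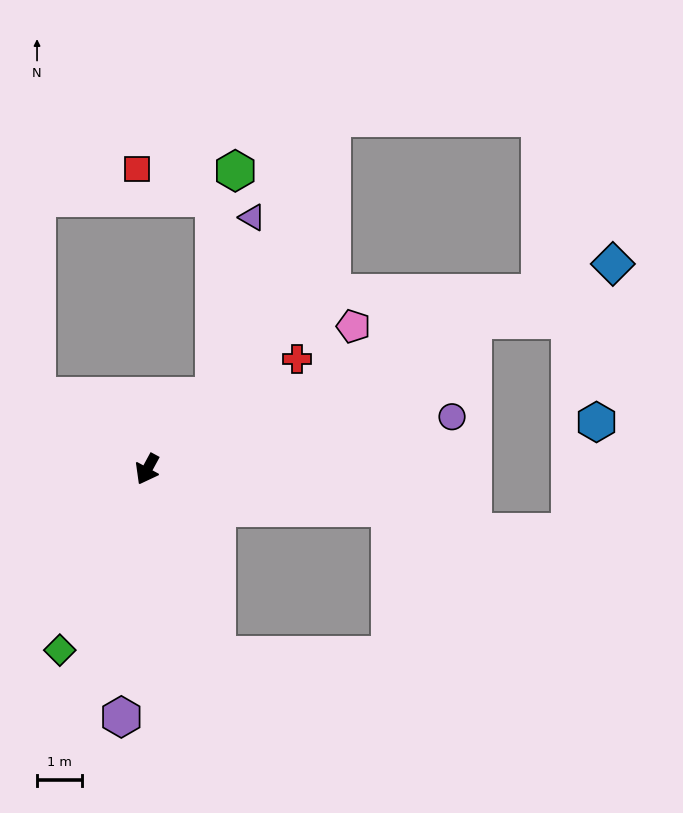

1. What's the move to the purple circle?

turn left 128°, forward 6.9 m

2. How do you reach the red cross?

turn left 155°, forward 4.2 m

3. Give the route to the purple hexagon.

turn left 23°, forward 5.6 m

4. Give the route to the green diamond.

turn left 3°, forward 4.5 m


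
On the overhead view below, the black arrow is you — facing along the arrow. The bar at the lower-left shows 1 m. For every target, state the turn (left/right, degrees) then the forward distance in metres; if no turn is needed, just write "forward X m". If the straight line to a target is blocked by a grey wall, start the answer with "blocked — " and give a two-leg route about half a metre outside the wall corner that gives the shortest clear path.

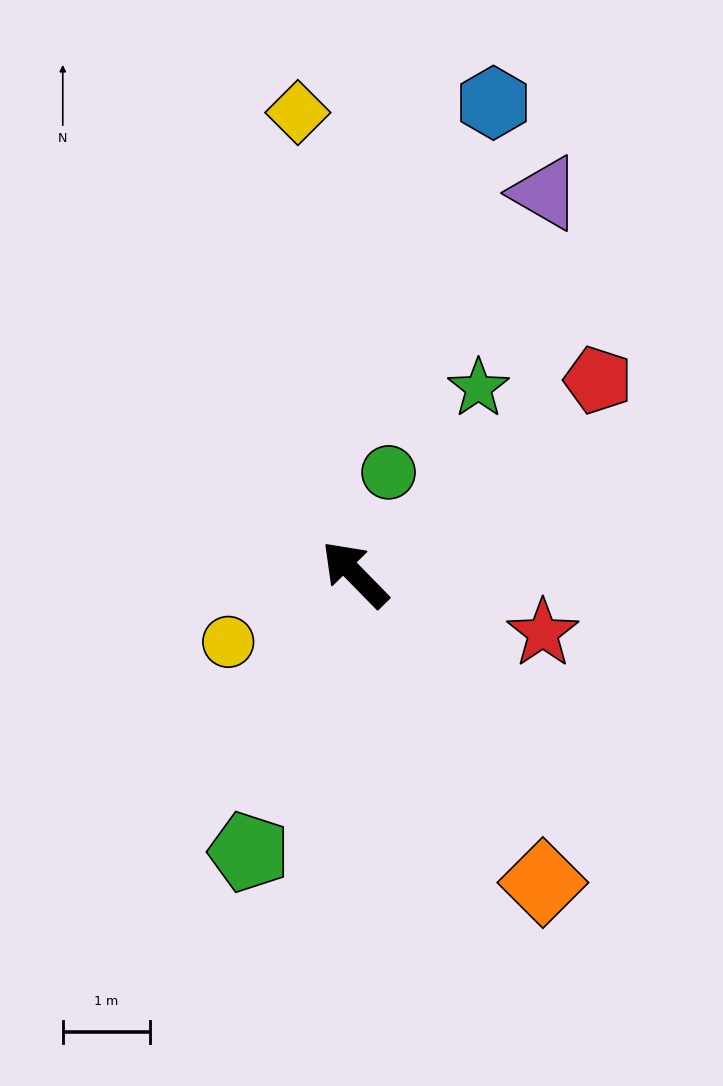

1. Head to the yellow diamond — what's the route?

turn right 37°, forward 5.3 m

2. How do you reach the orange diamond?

turn left 167°, forward 4.1 m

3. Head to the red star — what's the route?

turn right 152°, forward 2.2 m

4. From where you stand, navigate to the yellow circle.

turn left 74°, forward 1.6 m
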